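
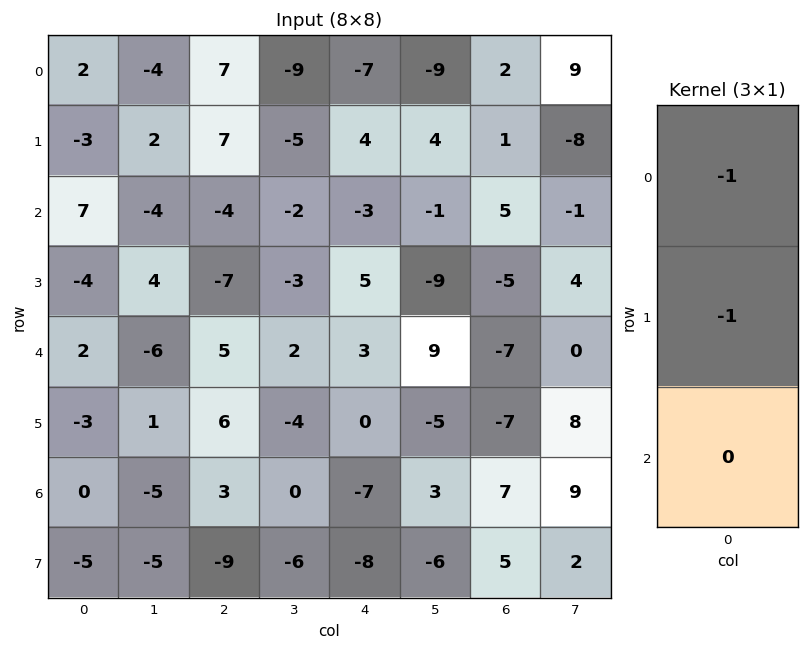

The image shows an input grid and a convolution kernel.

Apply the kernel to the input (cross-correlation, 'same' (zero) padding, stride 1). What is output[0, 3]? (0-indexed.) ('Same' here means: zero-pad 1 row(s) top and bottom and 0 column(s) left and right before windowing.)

The receptive field on the zero-padded input at this output position is [0 / -9 / -5]. Elementwise product with the kernel and sum: 0·-1 + -9·-1.

9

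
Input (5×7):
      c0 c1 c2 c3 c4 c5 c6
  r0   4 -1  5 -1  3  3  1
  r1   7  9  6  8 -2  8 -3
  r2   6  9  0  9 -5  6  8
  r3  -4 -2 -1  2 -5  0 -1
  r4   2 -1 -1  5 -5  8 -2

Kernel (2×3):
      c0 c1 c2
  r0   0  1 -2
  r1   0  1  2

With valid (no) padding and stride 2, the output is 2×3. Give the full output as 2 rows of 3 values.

Output[0,0]: The receptive field on the input at this output position is [4 -1 5 / 7 9 6]. Elementwise product with the kernel and sum: -1·1 + 5·-2 + 9·1 + 6·2.
Output[0,1]: The receptive field on the input at this output position is [5 -1 3 / 6 8 -2]. Elementwise product with the kernel and sum: -1·1 + 3·-2 + 8·1 + -2·2.

10 -3 3
5 11 -12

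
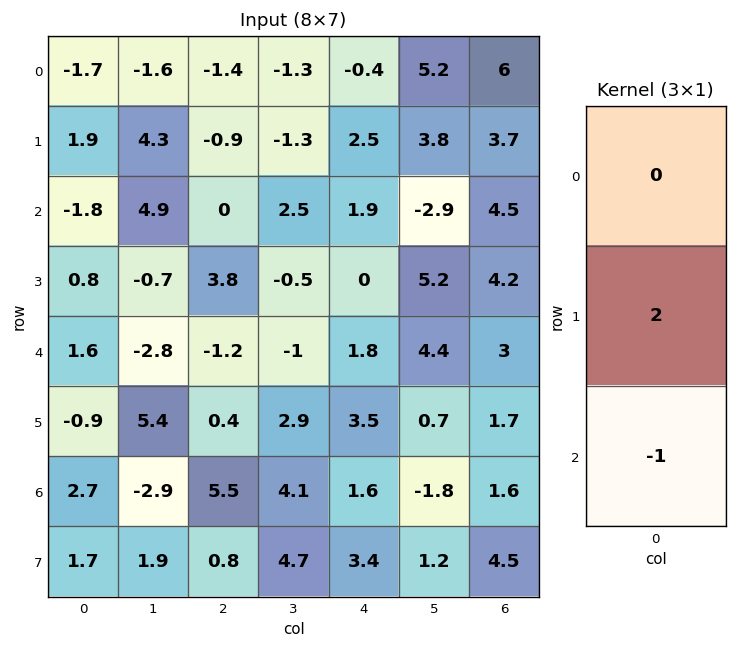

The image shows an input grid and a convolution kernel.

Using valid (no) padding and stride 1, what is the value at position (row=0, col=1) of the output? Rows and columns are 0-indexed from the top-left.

The receptive field on the input at this output position is [-1.6 / 4.3 / 4.9]. Elementwise product with the kernel and sum: 4.3·2 + 4.9·-1.

3.7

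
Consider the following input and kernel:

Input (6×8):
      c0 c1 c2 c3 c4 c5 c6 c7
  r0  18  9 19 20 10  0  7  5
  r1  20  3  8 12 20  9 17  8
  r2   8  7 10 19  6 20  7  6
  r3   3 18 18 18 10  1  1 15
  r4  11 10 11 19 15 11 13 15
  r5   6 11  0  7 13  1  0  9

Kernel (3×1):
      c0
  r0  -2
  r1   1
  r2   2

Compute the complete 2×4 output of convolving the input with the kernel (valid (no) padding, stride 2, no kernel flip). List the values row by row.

0 -10 12 17
9 20 28 13

Output[0,0]: The receptive field on the input at this output position is [18 / 20 / 8]. Elementwise product with the kernel and sum: 18·-2 + 20·1 + 8·2.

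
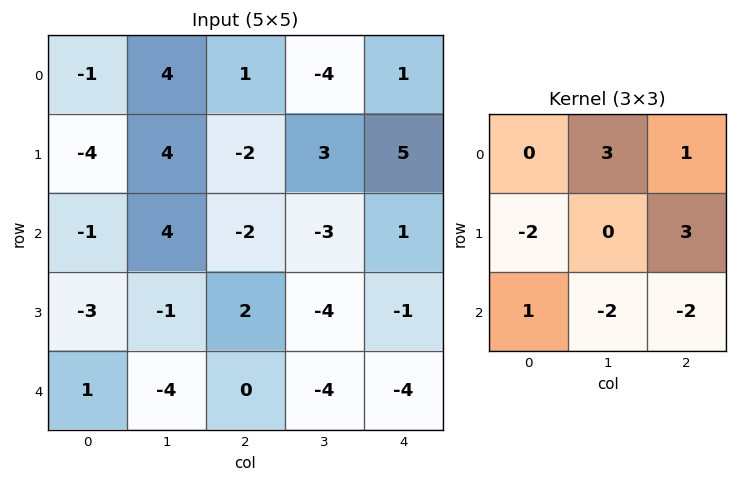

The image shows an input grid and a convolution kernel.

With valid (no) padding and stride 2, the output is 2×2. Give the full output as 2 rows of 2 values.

10 10
31 1

Output[0,0]: The receptive field on the input at this output position is [-1 4 1 / -4 4 -2 / -1 4 -2]. Elementwise product with the kernel and sum: 4·3 + 1·1 + -4·-2 + -2·3 + -1·1 + 4·-2 + -2·-2.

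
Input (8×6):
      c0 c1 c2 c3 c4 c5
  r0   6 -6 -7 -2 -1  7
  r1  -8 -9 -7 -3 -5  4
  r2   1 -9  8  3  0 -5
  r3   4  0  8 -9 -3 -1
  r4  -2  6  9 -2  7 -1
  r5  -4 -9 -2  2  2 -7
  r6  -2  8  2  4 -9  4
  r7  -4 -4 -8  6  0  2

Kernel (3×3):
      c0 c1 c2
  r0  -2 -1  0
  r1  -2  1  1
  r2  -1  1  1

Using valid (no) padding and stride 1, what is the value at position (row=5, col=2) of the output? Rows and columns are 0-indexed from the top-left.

The receptive field on the input at this output position is [-2 2 2 / 2 4 -9 / -8 6 0]. Elementwise product with the kernel and sum: -2·-2 + 2·-1 + 2·-2 + 4·1 + -9·1 + -8·-1 + 6·1 + 0·1.

7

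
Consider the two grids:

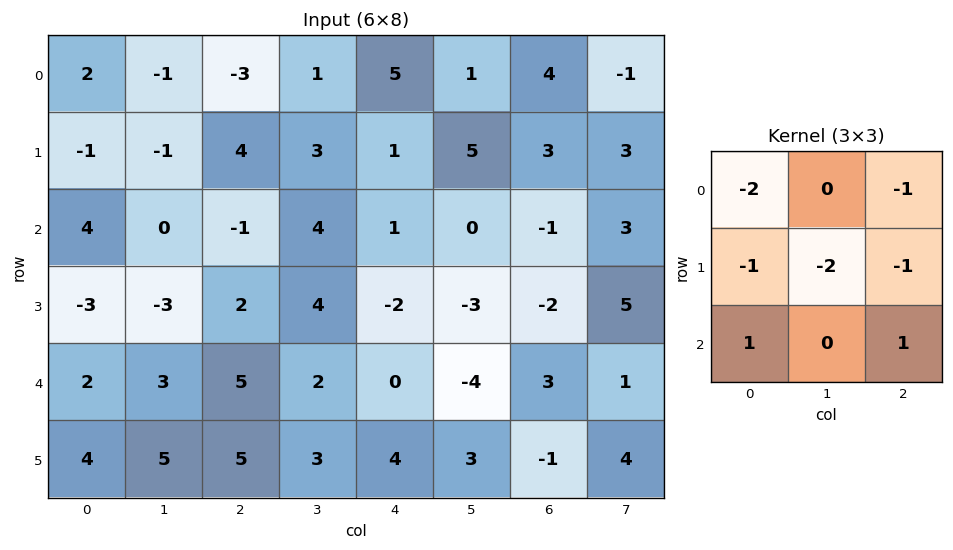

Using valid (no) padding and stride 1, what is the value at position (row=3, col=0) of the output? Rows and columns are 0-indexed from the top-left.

The receptive field on the input at this output position is [-3 -3 2 / 2 3 5 / 4 5 5]. Elementwise product with the kernel and sum: -3·-2 + 2·-1 + 2·-1 + 3·-2 + 5·-1 + 4·1 + 5·1.

0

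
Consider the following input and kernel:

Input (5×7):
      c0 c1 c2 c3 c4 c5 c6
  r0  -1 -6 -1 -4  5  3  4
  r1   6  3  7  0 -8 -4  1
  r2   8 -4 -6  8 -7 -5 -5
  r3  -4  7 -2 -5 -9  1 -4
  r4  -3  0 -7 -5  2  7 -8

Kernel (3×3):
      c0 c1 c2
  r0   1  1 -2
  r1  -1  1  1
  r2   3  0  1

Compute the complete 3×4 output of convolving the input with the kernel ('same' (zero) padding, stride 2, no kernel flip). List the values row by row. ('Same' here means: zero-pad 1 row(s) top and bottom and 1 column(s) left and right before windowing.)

Output[0,0]: The receptive field on the zero-padded input at this output position is [0 0 0 / 0 -1 -6 / 0 6 3]. Elementwise product with the kernel and sum: 0·1 + 0·1 + 0·-2 + 0·-1 + -1·1 + -6·1 + 0·3 + 3·1.
Output[0,1]: The receptive field on the zero-padded input at this output position is [0 0 0 / -6 -1 -4 / 3 7 0]. Elementwise product with the kernel and sum: 0·1 + 0·1 + 0·-2 + -6·-1 + -1·1 + -4·1 + 3·3 + 0·1.

-4 10 8 -11
11 32 -34 0
-21 3 -2 -18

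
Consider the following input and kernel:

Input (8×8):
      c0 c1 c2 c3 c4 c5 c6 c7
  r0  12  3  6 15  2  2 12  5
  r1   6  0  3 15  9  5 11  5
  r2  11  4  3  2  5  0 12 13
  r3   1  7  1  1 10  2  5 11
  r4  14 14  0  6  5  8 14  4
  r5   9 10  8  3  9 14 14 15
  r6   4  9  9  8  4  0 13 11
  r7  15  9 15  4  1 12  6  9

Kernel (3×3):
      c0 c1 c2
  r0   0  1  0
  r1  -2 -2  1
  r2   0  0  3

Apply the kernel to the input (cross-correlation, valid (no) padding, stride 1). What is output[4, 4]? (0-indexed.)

15

The receptive field on the input at this output position is [5 8 14 / 9 14 14 / 4 0 13]. Elementwise product with the kernel and sum: 8·1 + 9·-2 + 14·-2 + 14·1 + 13·3.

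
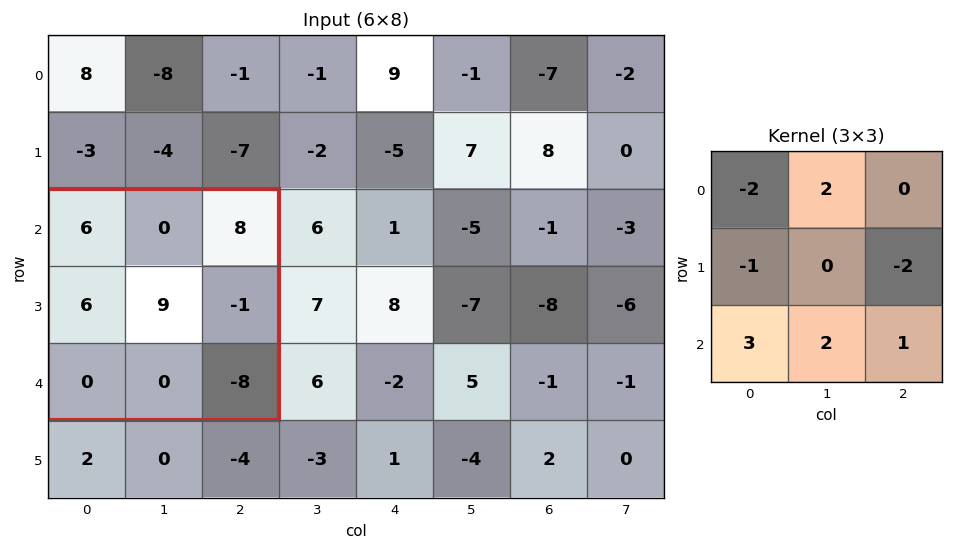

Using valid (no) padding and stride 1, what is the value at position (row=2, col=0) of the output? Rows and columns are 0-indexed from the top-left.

-24

The receptive field on the input at this output position is [6 0 8 / 6 9 -1 / 0 0 -8]. Elementwise product with the kernel and sum: 6·-2 + 0·2 + 6·-1 + -1·-2 + 0·3 + 0·2 + -8·1.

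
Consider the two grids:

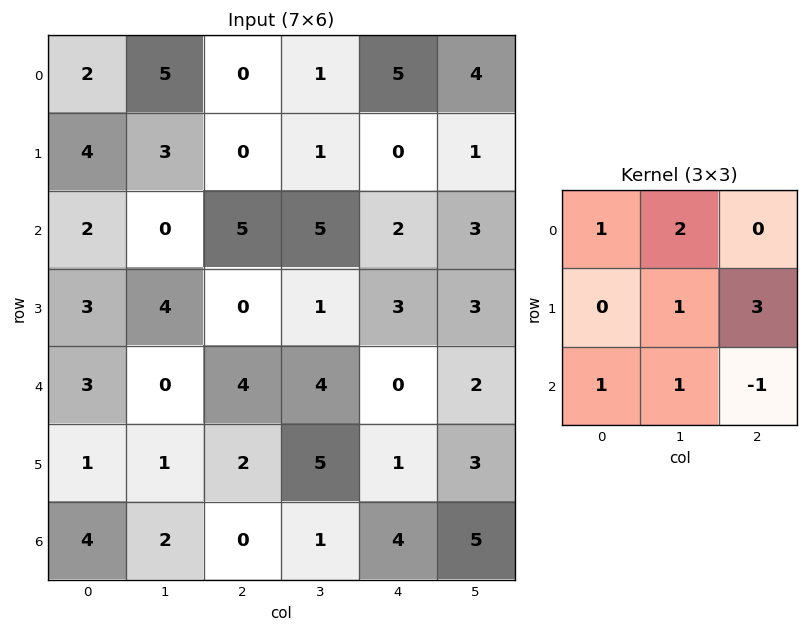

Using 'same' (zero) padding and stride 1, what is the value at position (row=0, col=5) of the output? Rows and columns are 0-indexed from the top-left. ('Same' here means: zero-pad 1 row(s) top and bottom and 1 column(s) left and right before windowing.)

The receptive field on the zero-padded input at this output position is [0 0 0 / 5 4 0 / 0 1 0]. Elementwise product with the kernel and sum: 0·1 + 0·2 + 4·1 + 0·3 + 0·1 + 1·1 + 0·-1.

5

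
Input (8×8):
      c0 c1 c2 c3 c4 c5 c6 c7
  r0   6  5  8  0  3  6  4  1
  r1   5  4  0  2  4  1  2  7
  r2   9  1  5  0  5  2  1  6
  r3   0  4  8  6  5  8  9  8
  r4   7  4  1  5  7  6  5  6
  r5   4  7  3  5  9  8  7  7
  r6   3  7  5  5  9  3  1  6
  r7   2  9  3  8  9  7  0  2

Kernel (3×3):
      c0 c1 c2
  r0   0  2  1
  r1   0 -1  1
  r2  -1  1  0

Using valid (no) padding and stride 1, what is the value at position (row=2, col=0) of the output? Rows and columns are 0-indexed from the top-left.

8

The receptive field on the input at this output position is [9 1 5 / 0 4 8 / 7 4 1]. Elementwise product with the kernel and sum: 1·2 + 5·1 + 4·-1 + 8·1 + 7·-1 + 4·1.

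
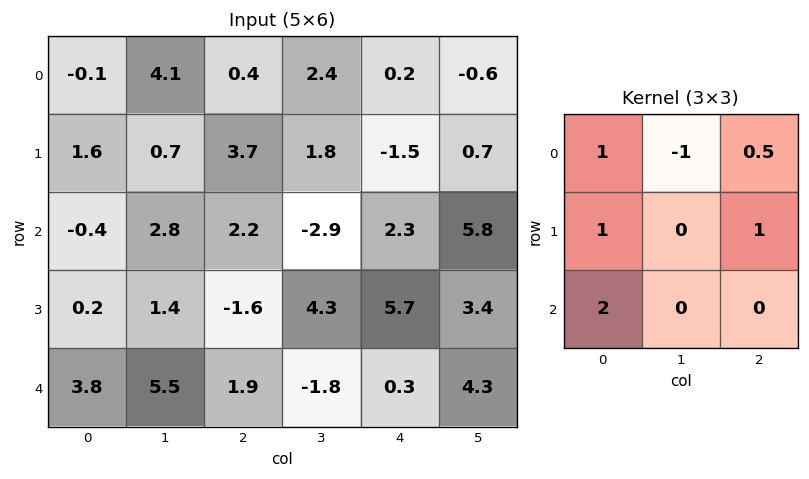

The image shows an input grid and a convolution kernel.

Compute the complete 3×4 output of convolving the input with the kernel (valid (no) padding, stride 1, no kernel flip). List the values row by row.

Output[0,0]: The receptive field on the input at this output position is [-0.1 4.1 0.4 / 1.6 0.7 3.7 / -0.4 2.8 2.2]. Elementwise product with the kernel and sum: -0.1·1 + 4.1·-1 + 0.4·0.5 + 1.6·1 + 3.7·1 + -0.4·2.
Output[0,1]: The receptive field on the input at this output position is [4.1 0.4 2.4 / 0.7 3.7 1.8 / 2.8 2.2 -2.9]. Elementwise product with the kernel and sum: 4.1·1 + 0.4·-1 + 2.4·0.5 + 0.7·1 + 1.8·1 + 2.8·2.

0.5 13 4.7 -1.4
4.95 0.6 2.45 15.15
4.1 15.85 14.15 1.8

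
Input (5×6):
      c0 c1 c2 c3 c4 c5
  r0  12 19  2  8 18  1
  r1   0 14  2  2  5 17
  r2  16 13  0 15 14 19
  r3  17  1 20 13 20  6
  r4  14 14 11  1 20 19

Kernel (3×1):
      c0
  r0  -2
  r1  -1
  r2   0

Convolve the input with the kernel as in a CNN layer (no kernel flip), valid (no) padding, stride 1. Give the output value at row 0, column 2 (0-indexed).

-6

The receptive field on the input at this output position is [2 / 2 / 0]. Elementwise product with the kernel and sum: 2·-2 + 2·-1.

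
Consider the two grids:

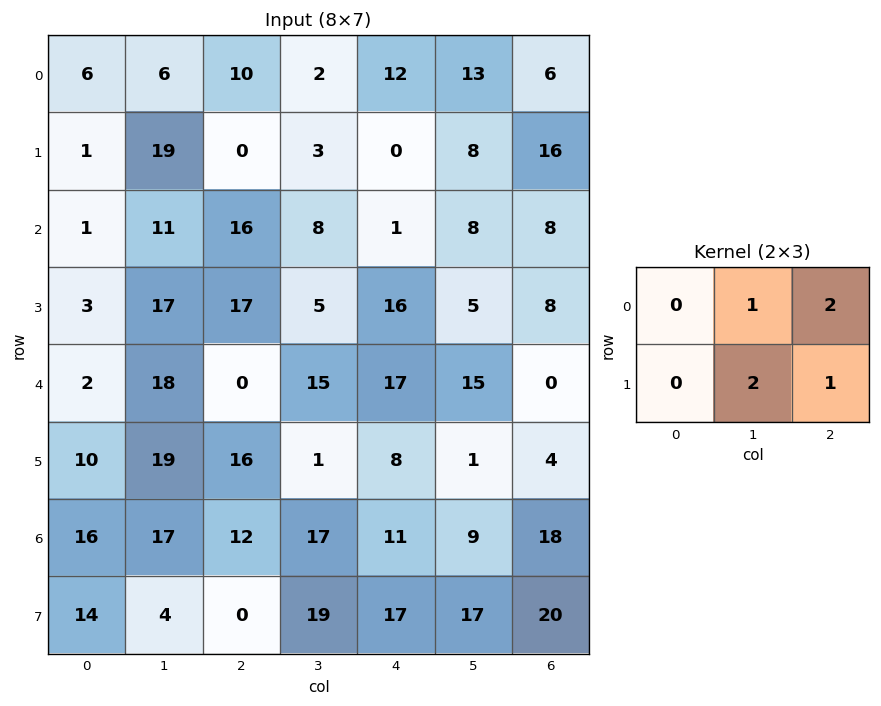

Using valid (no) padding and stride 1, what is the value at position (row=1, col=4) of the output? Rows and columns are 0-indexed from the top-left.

The receptive field on the input at this output position is [0 8 16 / 1 8 8]. Elementwise product with the kernel and sum: 8·1 + 16·2 + 8·2 + 8·1.

64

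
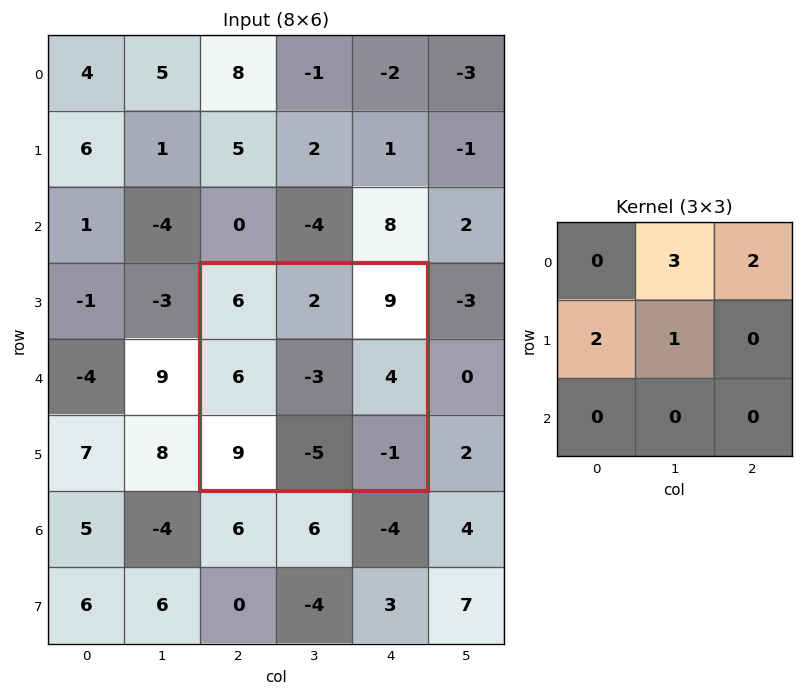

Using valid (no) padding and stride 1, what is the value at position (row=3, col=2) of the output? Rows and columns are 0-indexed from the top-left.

33

The receptive field on the input at this output position is [6 2 9 / 6 -3 4 / 9 -5 -1]. Elementwise product with the kernel and sum: 2·3 + 9·2 + 6·2 + -3·1.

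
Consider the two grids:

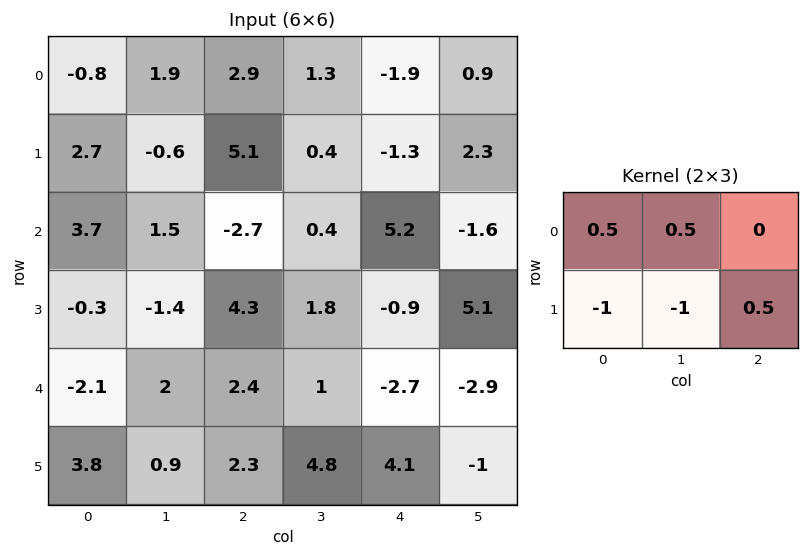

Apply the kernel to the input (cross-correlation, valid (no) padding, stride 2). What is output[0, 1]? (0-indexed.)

The receptive field on the input at this output position is [2.9 1.3 -1.9 / 5.1 0.4 -1.3]. Elementwise product with the kernel and sum: 2.9·0.5 + 1.3·0.5 + 5.1·-1 + 0.4·-1 + -1.3·0.5.

-4.05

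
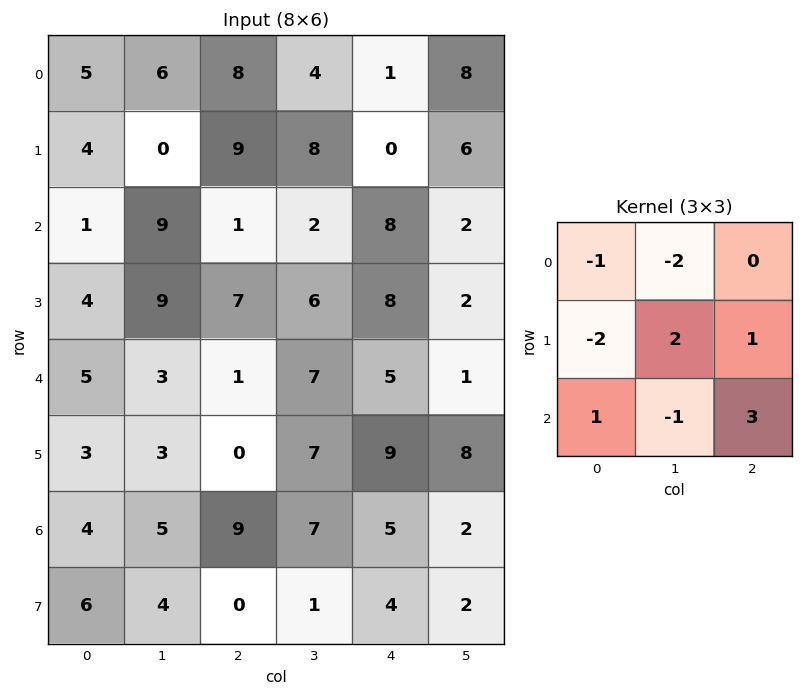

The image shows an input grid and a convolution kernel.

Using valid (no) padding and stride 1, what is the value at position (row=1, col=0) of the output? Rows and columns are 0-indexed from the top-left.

The receptive field on the input at this output position is [4 0 9 / 1 9 1 / 4 9 7]. Elementwise product with the kernel and sum: 4·-1 + 0·-2 + 1·-2 + 9·2 + 1·1 + 4·1 + 9·-1 + 7·3.

29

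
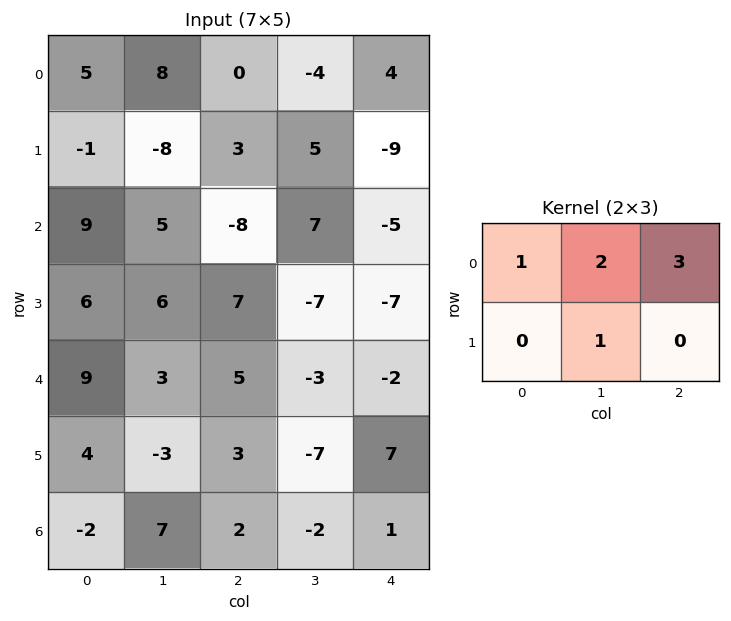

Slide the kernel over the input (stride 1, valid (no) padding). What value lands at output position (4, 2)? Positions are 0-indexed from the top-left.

-14

The receptive field on the input at this output position is [5 -3 -2 / 3 -7 7]. Elementwise product with the kernel and sum: 5·1 + -3·2 + -2·3 + -7·1.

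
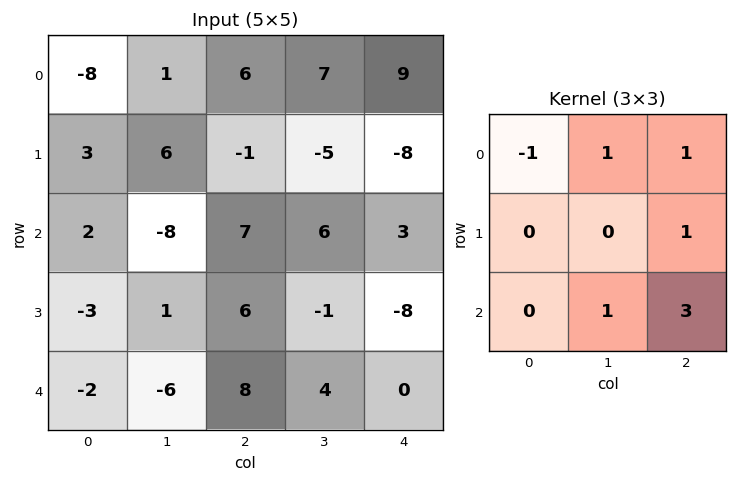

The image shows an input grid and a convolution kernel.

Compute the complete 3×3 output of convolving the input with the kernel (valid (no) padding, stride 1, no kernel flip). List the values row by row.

27 32 17
28 -3 -34
21 40 -2

Output[0,0]: The receptive field on the input at this output position is [-8 1 6 / 3 6 -1 / 2 -8 7]. Elementwise product with the kernel and sum: -8·-1 + 1·1 + 6·1 + -1·1 + -8·1 + 7·3.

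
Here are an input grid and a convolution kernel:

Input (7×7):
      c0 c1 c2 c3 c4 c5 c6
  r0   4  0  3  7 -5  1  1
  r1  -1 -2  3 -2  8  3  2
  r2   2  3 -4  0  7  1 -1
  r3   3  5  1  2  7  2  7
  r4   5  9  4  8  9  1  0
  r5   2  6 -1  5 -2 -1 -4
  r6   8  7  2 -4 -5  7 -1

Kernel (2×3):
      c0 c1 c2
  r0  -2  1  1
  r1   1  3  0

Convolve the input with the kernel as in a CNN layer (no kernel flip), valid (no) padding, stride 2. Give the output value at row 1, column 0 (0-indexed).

13

The receptive field on the input at this output position is [2 3 -4 / 3 5 1]. Elementwise product with the kernel and sum: 2·-2 + 3·1 + -4·1 + 3·1 + 5·3.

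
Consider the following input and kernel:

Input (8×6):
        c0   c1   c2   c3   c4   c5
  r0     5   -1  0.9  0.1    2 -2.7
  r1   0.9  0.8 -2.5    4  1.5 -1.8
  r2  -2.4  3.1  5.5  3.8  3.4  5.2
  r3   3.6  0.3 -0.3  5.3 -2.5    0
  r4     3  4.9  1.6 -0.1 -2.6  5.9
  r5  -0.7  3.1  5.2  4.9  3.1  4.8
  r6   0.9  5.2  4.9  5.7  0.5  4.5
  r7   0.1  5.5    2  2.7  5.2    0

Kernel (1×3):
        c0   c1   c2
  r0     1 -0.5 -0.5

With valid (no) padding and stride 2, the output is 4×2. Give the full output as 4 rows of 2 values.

5.05 -0.15
-6.7 1.9
-0.25 2.95
-4.15 1.8

Output[0,0]: The receptive field on the input at this output position is [5 -1 0.9]. Elementwise product with the kernel and sum: 5·1 + -1·-0.5 + 0.9·-0.5.
Output[0,1]: The receptive field on the input at this output position is [0.9 0.1 2]. Elementwise product with the kernel and sum: 0.9·1 + 0.1·-0.5 + 2·-0.5.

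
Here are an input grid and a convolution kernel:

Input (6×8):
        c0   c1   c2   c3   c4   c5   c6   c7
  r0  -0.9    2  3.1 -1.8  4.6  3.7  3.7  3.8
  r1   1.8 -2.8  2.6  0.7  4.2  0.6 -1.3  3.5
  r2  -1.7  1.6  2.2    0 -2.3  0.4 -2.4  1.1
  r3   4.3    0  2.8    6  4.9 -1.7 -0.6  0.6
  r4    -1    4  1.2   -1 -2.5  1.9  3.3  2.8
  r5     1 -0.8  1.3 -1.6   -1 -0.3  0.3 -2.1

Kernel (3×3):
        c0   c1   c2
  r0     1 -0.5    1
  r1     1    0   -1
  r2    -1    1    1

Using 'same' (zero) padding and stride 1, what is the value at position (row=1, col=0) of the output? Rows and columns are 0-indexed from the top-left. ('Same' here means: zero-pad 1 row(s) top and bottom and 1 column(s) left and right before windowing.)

5.15

The receptive field on the zero-padded input at this output position is [0 -0.9 2 / 0 1.8 -2.8 / 0 -1.7 1.6]. Elementwise product with the kernel and sum: 0·1 + -0.9·-0.5 + 2·1 + 0·1 + -2.8·-1 + 0·-1 + -1.7·1 + 1.6·1.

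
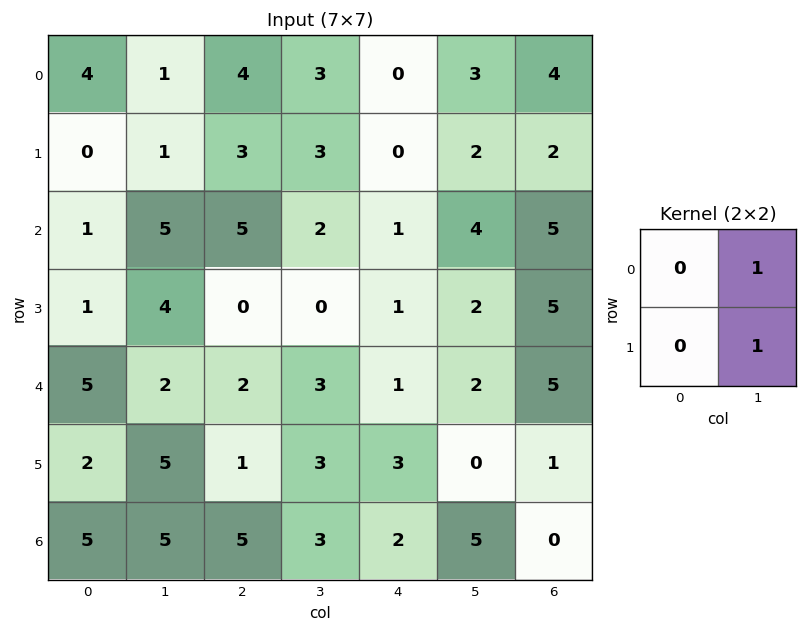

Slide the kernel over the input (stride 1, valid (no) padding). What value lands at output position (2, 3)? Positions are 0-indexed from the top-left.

2

The receptive field on the input at this output position is [2 1 / 0 1]. Elementwise product with the kernel and sum: 1·1 + 1·1.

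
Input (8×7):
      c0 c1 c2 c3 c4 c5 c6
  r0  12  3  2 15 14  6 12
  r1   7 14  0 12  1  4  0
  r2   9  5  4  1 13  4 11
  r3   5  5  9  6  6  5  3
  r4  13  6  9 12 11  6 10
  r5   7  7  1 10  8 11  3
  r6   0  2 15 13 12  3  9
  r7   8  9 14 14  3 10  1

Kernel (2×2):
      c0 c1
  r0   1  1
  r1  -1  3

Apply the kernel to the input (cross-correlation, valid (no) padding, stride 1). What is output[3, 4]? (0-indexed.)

The receptive field on the input at this output position is [6 5 / 11 6]. Elementwise product with the kernel and sum: 6·1 + 5·1 + 11·-1 + 6·3.

18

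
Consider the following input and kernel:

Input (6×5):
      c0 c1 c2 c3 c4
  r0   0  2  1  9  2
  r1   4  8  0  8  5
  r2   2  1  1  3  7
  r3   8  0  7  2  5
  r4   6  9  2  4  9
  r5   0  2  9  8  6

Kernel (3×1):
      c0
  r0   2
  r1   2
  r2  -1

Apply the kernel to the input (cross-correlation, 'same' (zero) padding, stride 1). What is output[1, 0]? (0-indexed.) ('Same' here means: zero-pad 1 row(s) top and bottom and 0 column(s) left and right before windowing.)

6

The receptive field on the zero-padded input at this output position is [0 / 4 / 2]. Elementwise product with the kernel and sum: 0·2 + 4·2 + 2·-1.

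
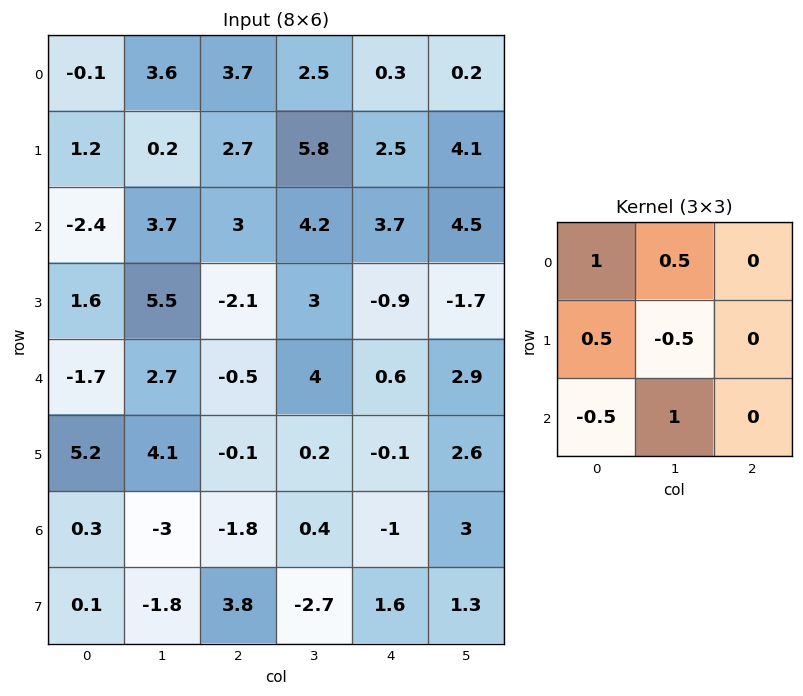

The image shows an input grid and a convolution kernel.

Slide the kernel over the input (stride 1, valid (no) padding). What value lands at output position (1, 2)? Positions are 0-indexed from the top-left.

9.05

The receptive field on the input at this output position is [2.7 5.8 2.5 / 3 4.2 3.7 / -2.1 3 -0.9]. Elementwise product with the kernel and sum: 2.7·1 + 5.8·0.5 + 3·0.5 + 4.2·-0.5 + -2.1·-0.5 + 3·1.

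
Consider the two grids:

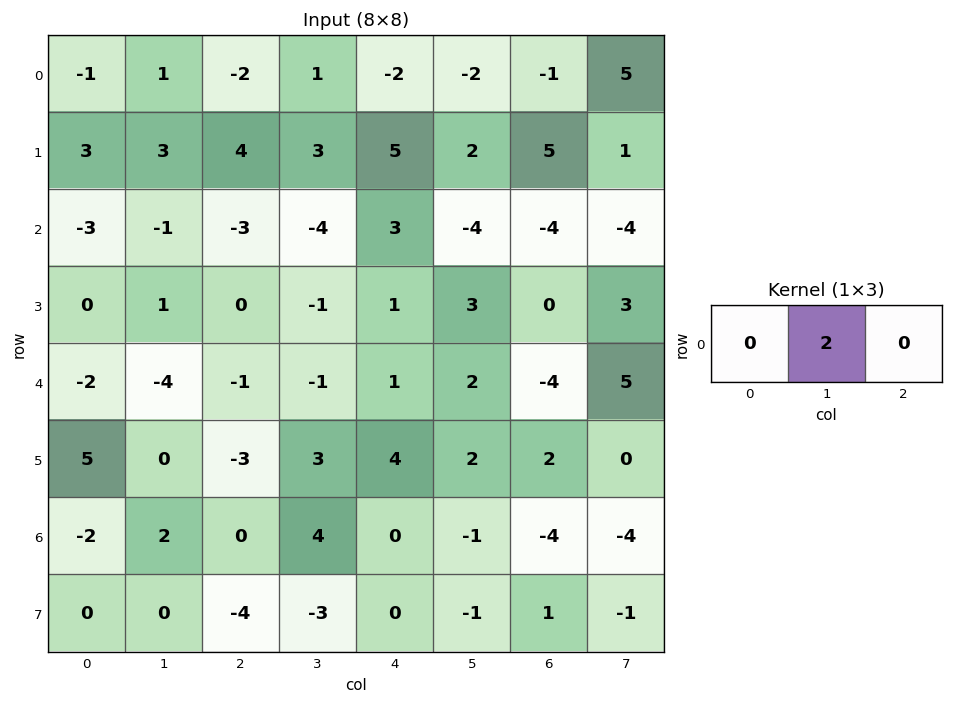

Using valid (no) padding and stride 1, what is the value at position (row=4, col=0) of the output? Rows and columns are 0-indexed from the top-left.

The receptive field on the input at this output position is [-2 -4 -1]. Elementwise product with the kernel and sum: -4·2.

-8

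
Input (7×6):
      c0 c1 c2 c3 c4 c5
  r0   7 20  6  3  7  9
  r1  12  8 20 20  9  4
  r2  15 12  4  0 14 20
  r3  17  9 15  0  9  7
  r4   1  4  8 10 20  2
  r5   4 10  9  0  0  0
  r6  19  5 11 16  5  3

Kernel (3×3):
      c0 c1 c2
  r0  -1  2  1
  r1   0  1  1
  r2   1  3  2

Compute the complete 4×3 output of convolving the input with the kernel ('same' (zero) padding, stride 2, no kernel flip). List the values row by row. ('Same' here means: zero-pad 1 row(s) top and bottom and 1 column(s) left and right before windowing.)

79 117 71
128 110 77
80 76 47
42 35 8

Output[0,0]: The receptive field on the zero-padded input at this output position is [0 0 0 / 0 7 20 / 0 12 8]. Elementwise product with the kernel and sum: 0·-1 + 0·2 + 0·1 + 7·1 + 20·1 + 0·1 + 12·3 + 8·2.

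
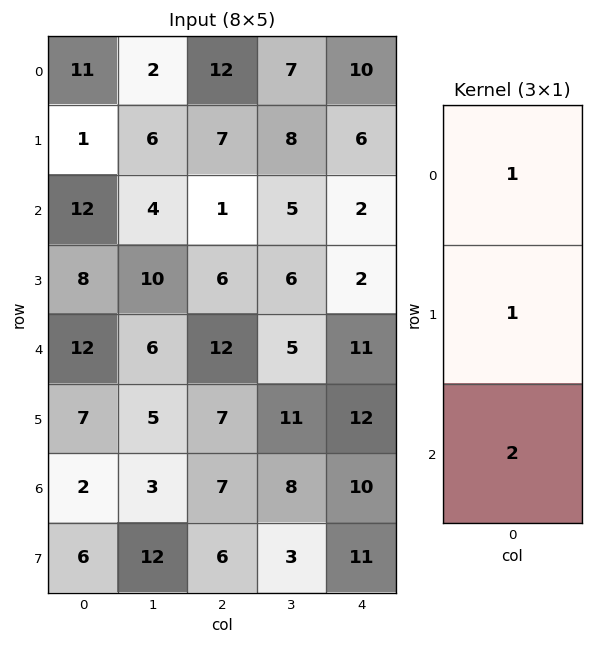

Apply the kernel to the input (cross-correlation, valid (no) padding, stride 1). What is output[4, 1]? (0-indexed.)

17

The receptive field on the input at this output position is [6 / 5 / 3]. Elementwise product with the kernel and sum: 6·1 + 5·1 + 3·2.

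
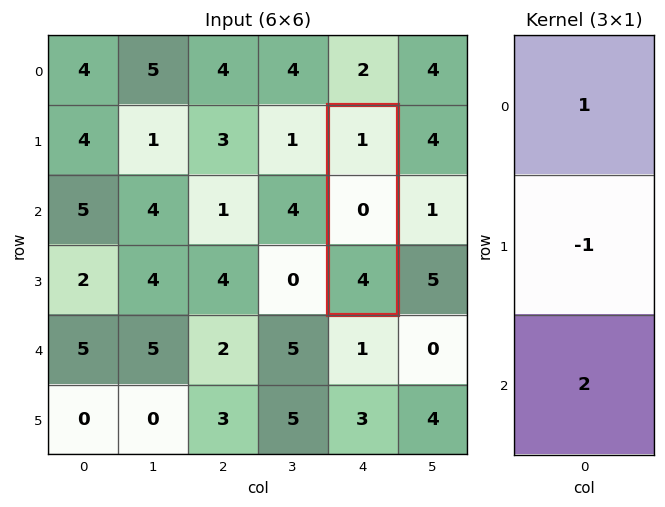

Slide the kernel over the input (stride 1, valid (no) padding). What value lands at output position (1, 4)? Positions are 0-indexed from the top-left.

The receptive field on the input at this output position is [1 / 0 / 4]. Elementwise product with the kernel and sum: 1·1 + 0·-1 + 4·2.

9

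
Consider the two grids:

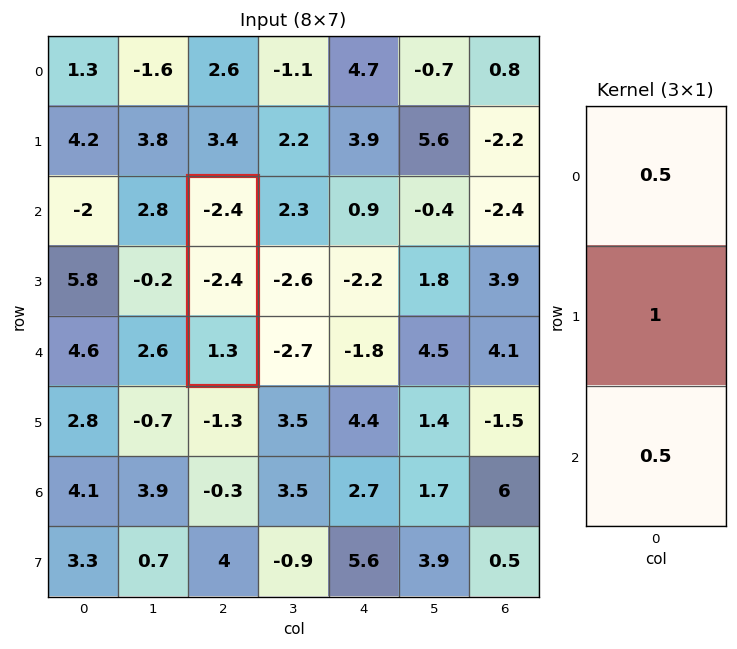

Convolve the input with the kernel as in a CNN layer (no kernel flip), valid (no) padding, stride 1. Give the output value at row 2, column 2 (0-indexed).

The receptive field on the input at this output position is [-2.4 / -2.4 / 1.3]. Elementwise product with the kernel and sum: -2.4·0.5 + -2.4·1 + 1.3·0.5.

-2.95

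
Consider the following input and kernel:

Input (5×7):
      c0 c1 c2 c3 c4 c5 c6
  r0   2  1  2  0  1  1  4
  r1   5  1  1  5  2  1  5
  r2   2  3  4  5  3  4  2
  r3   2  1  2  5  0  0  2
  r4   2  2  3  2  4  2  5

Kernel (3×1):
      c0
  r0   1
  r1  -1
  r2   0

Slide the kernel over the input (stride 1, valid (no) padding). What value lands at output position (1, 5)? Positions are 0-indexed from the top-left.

-3

The receptive field on the input at this output position is [1 / 4 / 0]. Elementwise product with the kernel and sum: 1·1 + 4·-1.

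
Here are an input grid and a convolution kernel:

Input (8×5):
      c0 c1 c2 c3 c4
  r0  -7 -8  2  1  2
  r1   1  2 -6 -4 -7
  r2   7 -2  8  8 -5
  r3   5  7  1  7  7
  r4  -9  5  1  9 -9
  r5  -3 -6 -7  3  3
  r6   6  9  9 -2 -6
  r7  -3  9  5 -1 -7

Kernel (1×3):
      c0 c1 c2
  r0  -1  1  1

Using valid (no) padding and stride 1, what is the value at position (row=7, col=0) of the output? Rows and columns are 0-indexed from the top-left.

The receptive field on the input at this output position is [-3 9 5]. Elementwise product with the kernel and sum: -3·-1 + 9·1 + 5·1.

17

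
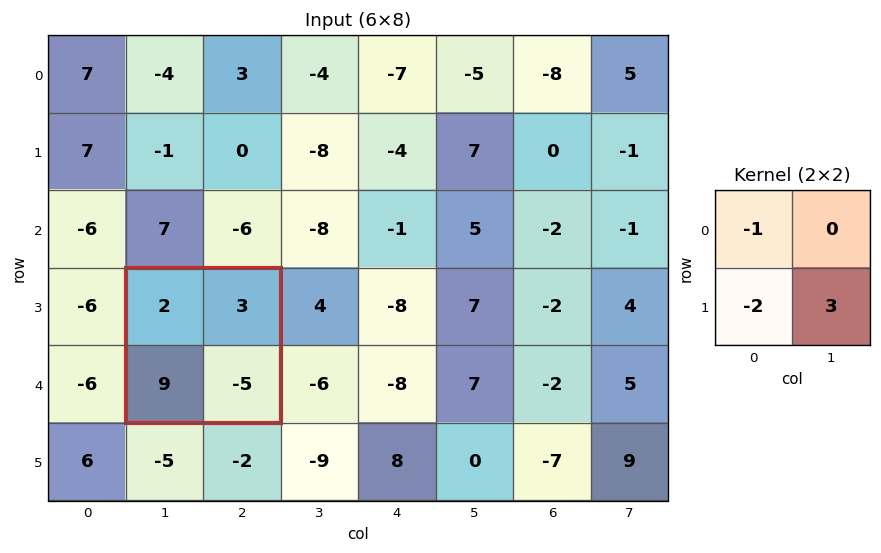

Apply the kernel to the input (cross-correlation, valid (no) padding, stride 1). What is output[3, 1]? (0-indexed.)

The receptive field on the input at this output position is [2 3 / 9 -5]. Elementwise product with the kernel and sum: 2·-1 + 9·-2 + -5·3.

-35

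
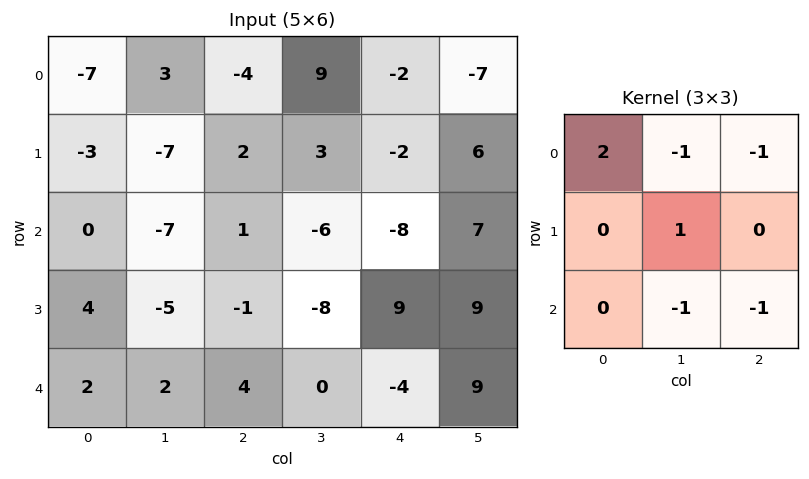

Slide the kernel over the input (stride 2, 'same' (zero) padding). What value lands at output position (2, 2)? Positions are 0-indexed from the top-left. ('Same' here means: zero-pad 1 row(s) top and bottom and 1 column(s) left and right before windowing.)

The receptive field on the zero-padded input at this output position is [-8 9 9 / 0 -4 9 / 0 0 0]. Elementwise product with the kernel and sum: -8·2 + 9·-1 + 9·-1 + -4·1 + 0·-1 + 0·-1.

-38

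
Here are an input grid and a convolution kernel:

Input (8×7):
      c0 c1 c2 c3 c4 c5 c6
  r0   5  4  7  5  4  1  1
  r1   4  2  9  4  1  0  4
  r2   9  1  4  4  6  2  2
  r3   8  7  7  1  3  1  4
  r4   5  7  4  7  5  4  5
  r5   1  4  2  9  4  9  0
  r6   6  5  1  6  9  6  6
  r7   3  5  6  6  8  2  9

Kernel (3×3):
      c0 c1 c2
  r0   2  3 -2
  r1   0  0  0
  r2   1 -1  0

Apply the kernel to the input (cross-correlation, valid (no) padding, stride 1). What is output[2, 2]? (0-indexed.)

5

The receptive field on the input at this output position is [4 4 6 / 7 1 3 / 4 7 5]. Elementwise product with the kernel and sum: 4·2 + 4·3 + 6·-2 + 4·1 + 7·-1.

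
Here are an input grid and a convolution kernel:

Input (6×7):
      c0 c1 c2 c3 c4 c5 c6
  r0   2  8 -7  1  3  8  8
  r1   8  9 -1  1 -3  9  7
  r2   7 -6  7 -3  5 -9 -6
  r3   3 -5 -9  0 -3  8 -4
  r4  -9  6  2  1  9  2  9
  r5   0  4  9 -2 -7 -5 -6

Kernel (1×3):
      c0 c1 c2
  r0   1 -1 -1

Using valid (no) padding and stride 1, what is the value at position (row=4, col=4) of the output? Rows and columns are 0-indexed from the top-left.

The receptive field on the input at this output position is [9 2 9]. Elementwise product with the kernel and sum: 9·1 + 2·-1 + 9·-1.

-2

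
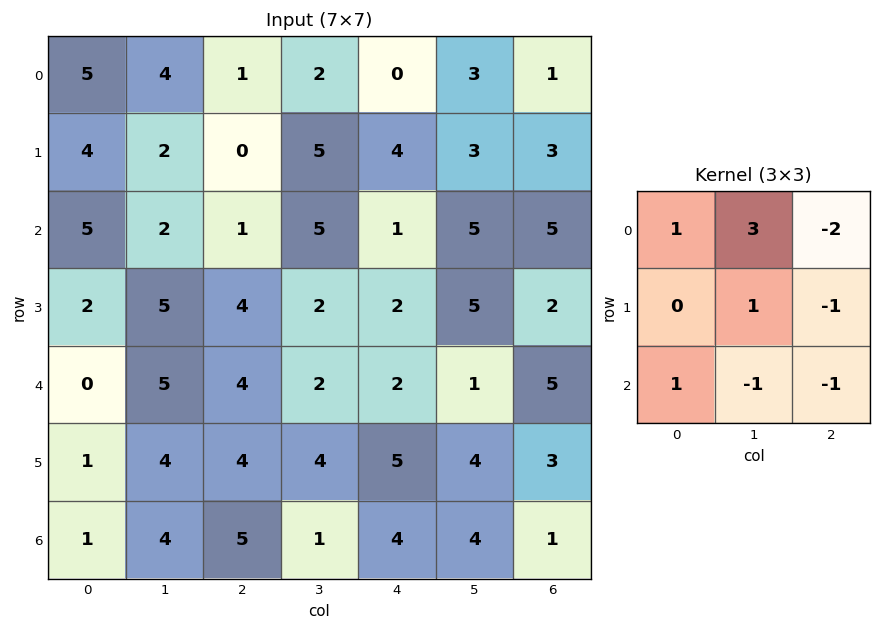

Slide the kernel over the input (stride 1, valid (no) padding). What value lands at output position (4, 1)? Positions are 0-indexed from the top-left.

11

The receptive field on the input at this output position is [5 4 2 / 4 4 4 / 4 5 1]. Elementwise product with the kernel and sum: 5·1 + 4·3 + 2·-2 + 4·1 + 4·-1 + 4·1 + 5·-1 + 1·-1.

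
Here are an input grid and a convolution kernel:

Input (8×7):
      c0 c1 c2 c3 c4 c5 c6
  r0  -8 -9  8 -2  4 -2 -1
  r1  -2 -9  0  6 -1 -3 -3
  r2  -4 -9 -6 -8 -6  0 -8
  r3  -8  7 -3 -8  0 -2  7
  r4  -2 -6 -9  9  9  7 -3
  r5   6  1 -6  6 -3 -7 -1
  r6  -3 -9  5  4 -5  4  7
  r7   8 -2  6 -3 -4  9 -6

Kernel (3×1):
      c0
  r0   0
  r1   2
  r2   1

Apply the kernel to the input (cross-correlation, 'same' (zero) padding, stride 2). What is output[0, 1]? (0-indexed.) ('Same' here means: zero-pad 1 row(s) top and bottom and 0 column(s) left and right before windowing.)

16

The receptive field on the zero-padded input at this output position is [0 / 8 / 0]. Elementwise product with the kernel and sum: 8·2 + 0·1.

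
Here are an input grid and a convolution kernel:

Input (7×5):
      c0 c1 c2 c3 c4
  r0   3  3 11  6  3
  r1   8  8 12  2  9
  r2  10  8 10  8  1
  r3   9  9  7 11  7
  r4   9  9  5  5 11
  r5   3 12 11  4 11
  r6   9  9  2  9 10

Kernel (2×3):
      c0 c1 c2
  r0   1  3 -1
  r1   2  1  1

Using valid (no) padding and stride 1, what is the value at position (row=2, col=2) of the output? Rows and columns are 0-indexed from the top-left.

65

The receptive field on the input at this output position is [10 8 1 / 7 11 7]. Elementwise product with the kernel and sum: 10·1 + 8·3 + 1·-1 + 7·2 + 11·1 + 7·1.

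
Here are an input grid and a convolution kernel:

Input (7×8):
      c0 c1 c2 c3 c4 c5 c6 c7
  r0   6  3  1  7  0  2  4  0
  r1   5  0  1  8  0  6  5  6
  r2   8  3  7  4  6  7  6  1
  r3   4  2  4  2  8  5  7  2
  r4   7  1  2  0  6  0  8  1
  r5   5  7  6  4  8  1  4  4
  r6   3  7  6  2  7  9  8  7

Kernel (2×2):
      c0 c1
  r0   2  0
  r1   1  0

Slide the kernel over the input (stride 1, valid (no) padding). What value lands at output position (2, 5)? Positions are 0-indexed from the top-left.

The receptive field on the input at this output position is [7 6 / 5 7]. Elementwise product with the kernel and sum: 7·2 + 5·1.

19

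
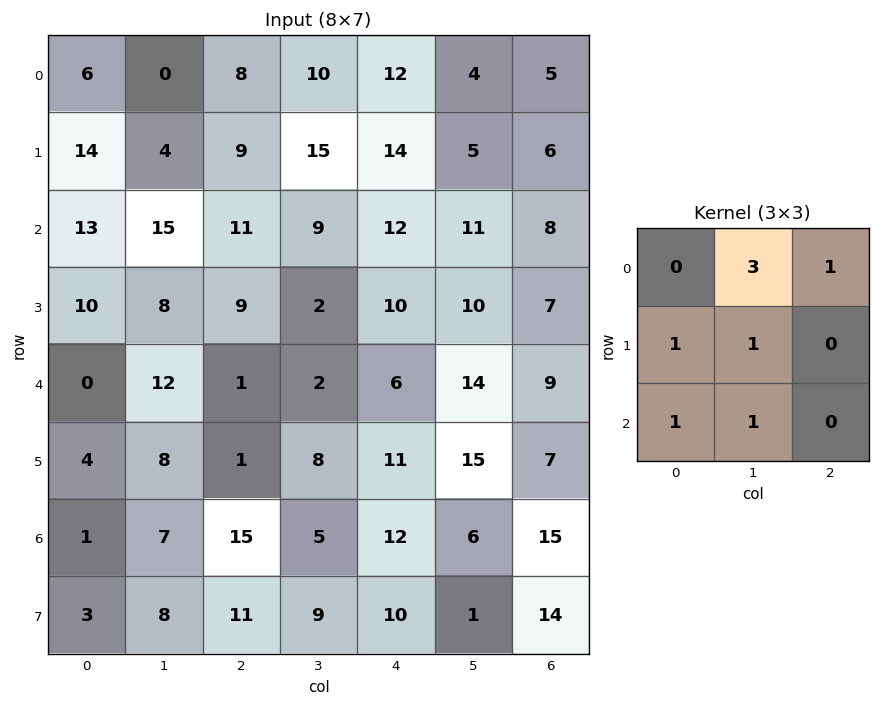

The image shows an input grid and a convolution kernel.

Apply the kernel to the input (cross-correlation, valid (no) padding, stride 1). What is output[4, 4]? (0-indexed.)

The receptive field on the input at this output position is [6 14 9 / 11 15 7 / 12 6 15]. Elementwise product with the kernel and sum: 14·3 + 9·1 + 11·1 + 15·1 + 12·1 + 6·1.

95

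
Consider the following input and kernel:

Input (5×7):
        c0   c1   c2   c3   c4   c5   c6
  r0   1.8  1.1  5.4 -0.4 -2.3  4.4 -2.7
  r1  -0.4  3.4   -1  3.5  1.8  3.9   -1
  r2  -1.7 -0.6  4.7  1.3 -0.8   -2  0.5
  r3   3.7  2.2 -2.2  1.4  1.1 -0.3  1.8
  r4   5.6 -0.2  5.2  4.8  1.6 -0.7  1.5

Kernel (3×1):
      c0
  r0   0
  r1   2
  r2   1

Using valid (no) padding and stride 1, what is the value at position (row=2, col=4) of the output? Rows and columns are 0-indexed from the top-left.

3.8

The receptive field on the input at this output position is [-0.8 / 1.1 / 1.6]. Elementwise product with the kernel and sum: 1.1·2 + 1.6·1.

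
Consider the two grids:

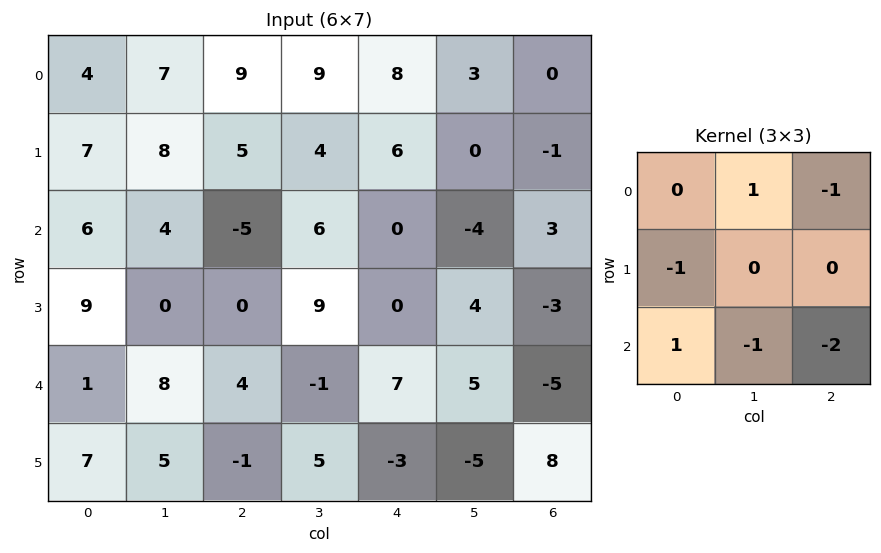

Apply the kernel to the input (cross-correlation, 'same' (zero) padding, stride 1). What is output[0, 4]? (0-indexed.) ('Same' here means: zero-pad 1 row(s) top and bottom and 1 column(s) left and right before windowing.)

The receptive field on the zero-padded input at this output position is [0 0 0 / 9 8 3 / 4 6 0]. Elementwise product with the kernel and sum: 0·1 + 0·-1 + 9·-1 + 4·1 + 6·-1 + 0·-2.

-11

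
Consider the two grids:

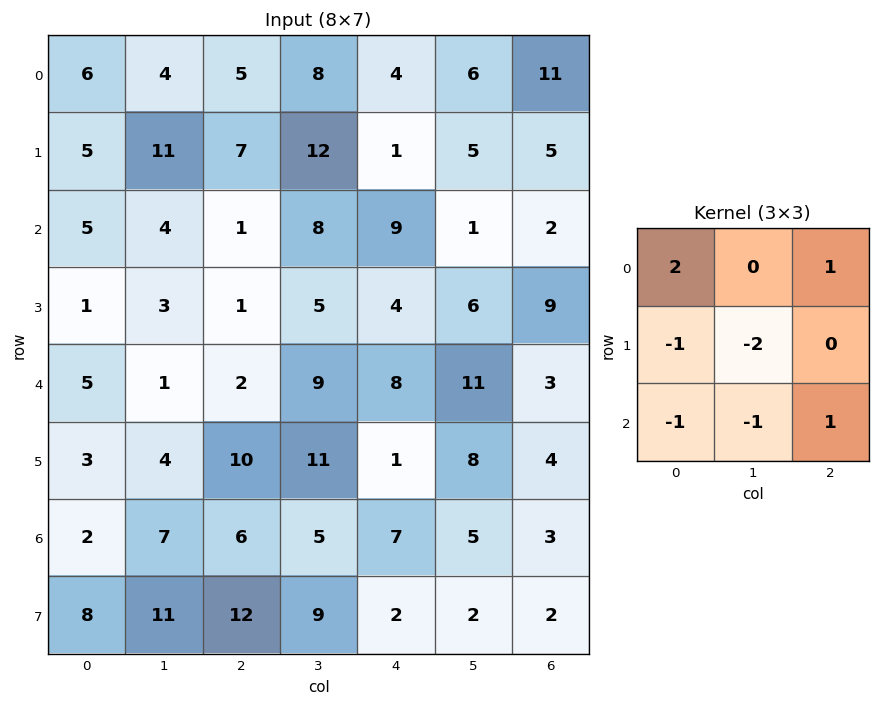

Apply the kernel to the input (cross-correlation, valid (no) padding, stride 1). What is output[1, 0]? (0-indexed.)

1

The receptive field on the input at this output position is [5 11 7 / 5 4 1 / 1 3 1]. Elementwise product with the kernel and sum: 5·2 + 7·1 + 5·-1 + 4·-2 + 1·-1 + 3·-1 + 1·1.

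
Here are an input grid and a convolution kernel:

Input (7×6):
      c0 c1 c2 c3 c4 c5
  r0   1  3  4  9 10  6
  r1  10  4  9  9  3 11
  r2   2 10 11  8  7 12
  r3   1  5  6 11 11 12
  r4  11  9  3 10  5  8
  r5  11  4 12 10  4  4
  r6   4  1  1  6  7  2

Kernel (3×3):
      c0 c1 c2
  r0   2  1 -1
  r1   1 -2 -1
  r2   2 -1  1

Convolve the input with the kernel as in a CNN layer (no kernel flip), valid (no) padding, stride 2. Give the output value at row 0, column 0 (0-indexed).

-1

The receptive field on the input at this output position is [1 3 4 / 10 4 9 / 2 10 11]. Elementwise product with the kernel and sum: 1·2 + 3·1 + 4·-1 + 10·1 + 4·-2 + 9·-1 + 2·2 + 10·-1 + 11·1.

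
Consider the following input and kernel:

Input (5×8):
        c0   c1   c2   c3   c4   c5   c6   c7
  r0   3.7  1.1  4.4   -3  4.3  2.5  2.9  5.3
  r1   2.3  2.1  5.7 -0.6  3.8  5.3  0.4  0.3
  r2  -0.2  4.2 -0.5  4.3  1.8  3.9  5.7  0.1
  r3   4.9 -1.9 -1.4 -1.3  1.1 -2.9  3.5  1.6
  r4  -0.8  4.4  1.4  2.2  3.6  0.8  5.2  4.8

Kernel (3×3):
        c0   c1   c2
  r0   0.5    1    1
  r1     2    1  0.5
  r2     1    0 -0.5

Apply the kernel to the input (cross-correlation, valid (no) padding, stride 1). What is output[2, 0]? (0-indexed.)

The receptive field on the input at this output position is [-0.2 4.2 -0.5 / 4.9 -1.9 -1.4 / -0.8 4.4 1.4]. Elementwise product with the kernel and sum: -0.2·0.5 + 4.2·1 + -0.5·1 + 4.9·2 + -1.9·1 + -1.4·0.5 + -0.8·1 + 1.4·-0.5.

9.3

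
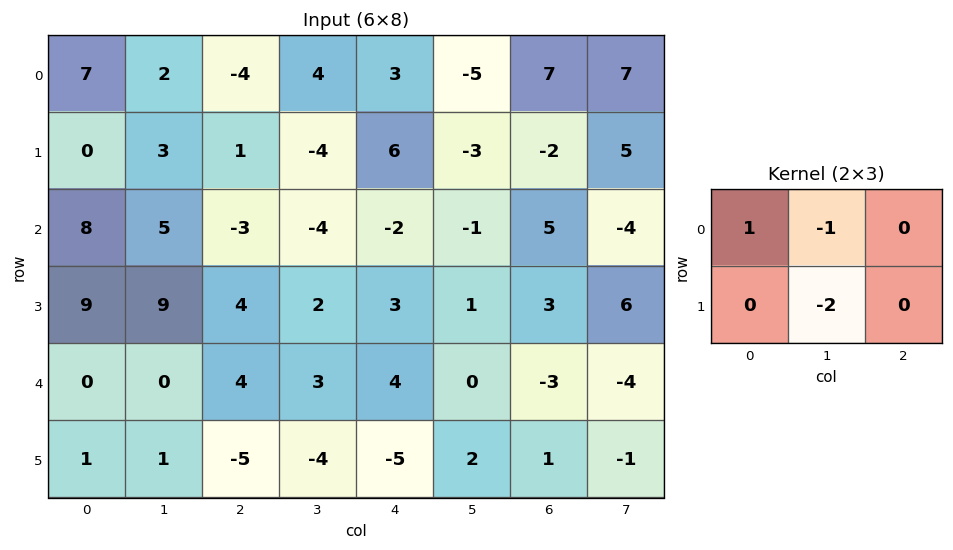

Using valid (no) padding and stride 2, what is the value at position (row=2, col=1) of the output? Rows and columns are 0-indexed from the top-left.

The receptive field on the input at this output position is [4 3 4 / -5 -4 -5]. Elementwise product with the kernel and sum: 4·1 + 3·-1 + -4·-2.

9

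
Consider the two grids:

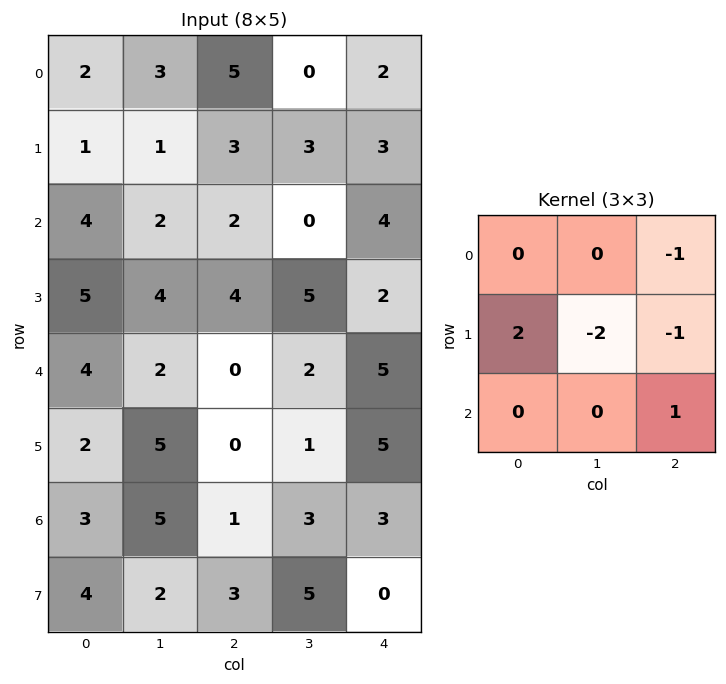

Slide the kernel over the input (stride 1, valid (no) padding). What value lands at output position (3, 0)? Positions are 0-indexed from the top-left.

0

The receptive field on the input at this output position is [5 4 4 / 4 2 0 / 2 5 0]. Elementwise product with the kernel and sum: 4·-1 + 4·2 + 2·-2 + 0·-1 + 0·1.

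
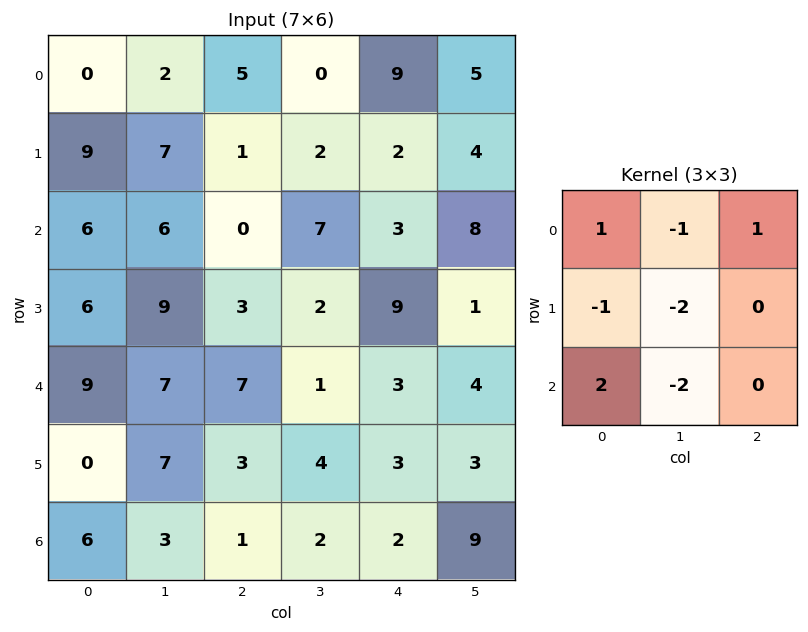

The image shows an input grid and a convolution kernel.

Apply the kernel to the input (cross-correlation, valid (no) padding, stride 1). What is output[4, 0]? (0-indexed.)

The receptive field on the input at this output position is [9 7 7 / 0 7 3 / 6 3 1]. Elementwise product with the kernel and sum: 9·1 + 7·-1 + 7·1 + 0·-1 + 7·-2 + 6·2 + 3·-2.

1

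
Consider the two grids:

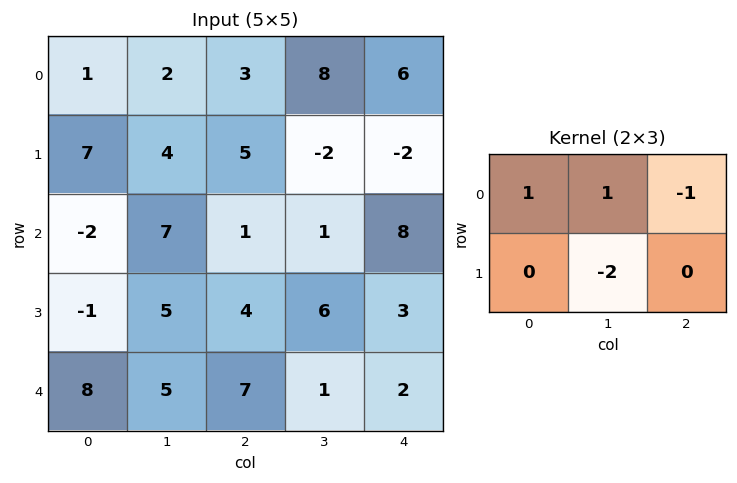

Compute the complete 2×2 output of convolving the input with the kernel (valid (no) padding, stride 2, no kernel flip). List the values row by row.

Output[0,0]: The receptive field on the input at this output position is [1 2 3 / 7 4 5]. Elementwise product with the kernel and sum: 1·1 + 2·1 + 3·-1 + 4·-2.
Output[0,1]: The receptive field on the input at this output position is [3 8 6 / 5 -2 -2]. Elementwise product with the kernel and sum: 3·1 + 8·1 + 6·-1 + -2·-2.

-8 9
-6 -18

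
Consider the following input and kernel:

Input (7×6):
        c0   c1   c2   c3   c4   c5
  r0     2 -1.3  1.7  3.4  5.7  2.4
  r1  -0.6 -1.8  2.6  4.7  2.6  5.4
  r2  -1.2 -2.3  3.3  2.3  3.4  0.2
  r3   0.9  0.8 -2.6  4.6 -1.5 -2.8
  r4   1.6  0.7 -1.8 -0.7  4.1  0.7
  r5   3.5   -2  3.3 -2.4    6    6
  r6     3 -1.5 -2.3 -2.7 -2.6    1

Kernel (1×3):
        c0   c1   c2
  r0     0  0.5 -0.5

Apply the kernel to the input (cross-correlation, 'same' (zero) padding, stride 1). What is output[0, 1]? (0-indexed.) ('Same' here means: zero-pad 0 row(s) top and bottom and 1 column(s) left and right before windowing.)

-1.5

The receptive field on the zero-padded input at this output position is [2 -1.3 1.7]. Elementwise product with the kernel and sum: -1.3·0.5 + 1.7·-0.5.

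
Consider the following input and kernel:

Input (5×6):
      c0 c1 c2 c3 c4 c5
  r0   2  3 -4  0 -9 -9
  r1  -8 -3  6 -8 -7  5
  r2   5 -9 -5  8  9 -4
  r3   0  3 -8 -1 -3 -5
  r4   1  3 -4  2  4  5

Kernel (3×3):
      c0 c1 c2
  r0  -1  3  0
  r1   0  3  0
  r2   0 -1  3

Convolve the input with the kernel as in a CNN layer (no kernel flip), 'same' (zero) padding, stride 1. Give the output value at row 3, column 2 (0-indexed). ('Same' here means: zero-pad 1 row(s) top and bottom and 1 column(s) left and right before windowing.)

-20

The receptive field on the zero-padded input at this output position is [-9 -5 8 / 3 -8 -1 / 3 -4 2]. Elementwise product with the kernel and sum: -9·-1 + -5·3 + -8·3 + -4·-1 + 2·3.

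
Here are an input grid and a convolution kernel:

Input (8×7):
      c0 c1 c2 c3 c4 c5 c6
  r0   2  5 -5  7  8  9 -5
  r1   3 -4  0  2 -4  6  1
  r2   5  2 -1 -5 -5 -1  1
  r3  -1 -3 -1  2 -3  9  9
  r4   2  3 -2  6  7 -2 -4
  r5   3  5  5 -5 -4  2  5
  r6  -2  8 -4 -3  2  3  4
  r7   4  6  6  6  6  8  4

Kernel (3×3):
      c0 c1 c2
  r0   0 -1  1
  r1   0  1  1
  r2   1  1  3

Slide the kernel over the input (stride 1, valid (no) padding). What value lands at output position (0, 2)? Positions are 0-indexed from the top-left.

-22

The receptive field on the input at this output position is [-5 7 8 / 0 2 -4 / -1 -5 -5]. Elementwise product with the kernel and sum: 7·-1 + 8·1 + 2·1 + -4·1 + -1·1 + -5·1 + -5·3.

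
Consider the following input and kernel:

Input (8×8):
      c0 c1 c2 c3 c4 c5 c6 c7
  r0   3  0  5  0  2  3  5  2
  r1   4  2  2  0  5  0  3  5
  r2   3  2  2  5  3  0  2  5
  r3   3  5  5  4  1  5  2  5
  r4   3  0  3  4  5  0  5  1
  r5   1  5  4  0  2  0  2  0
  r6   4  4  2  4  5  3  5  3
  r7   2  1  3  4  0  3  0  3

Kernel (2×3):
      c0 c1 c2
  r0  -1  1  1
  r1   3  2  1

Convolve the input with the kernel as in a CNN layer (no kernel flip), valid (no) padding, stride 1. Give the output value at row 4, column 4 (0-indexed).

The receptive field on the input at this output position is [5 0 5 / 2 0 2]. Elementwise product with the kernel and sum: 5·-1 + 0·1 + 5·1 + 2·3 + 0·2 + 2·1.

8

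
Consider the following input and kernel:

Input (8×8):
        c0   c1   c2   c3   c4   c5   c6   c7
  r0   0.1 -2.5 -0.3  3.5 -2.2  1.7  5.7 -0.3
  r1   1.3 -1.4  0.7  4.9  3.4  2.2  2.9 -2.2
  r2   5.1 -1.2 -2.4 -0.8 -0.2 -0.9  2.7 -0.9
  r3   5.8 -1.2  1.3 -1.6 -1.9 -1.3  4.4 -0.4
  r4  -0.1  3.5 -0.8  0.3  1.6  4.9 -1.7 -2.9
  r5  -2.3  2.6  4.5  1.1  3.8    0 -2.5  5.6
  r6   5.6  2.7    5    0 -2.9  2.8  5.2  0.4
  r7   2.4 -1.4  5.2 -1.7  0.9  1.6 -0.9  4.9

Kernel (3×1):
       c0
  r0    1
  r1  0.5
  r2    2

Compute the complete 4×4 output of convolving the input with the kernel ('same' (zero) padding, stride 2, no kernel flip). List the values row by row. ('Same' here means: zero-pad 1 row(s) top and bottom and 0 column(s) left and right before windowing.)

Output[0,0]: The receptive field on the zero-padded input at this output position is [0 / 0.1 / 1.3]. Elementwise product with the kernel and sum: 0·1 + 0.1·0.5 + 1.3·2.
Output[0,1]: The receptive field on the zero-padded input at this output position is [0 / -0.3 / 0.7]. Elementwise product with the kernel and sum: 0·1 + -0.3·0.5 + 0.7·2.

2.65 1.25 5.7 8.65
15.45 2.1 -0.5 13.05
1.15 9.9 6.5 -1.45
5.3 17.4 4.15 -1.7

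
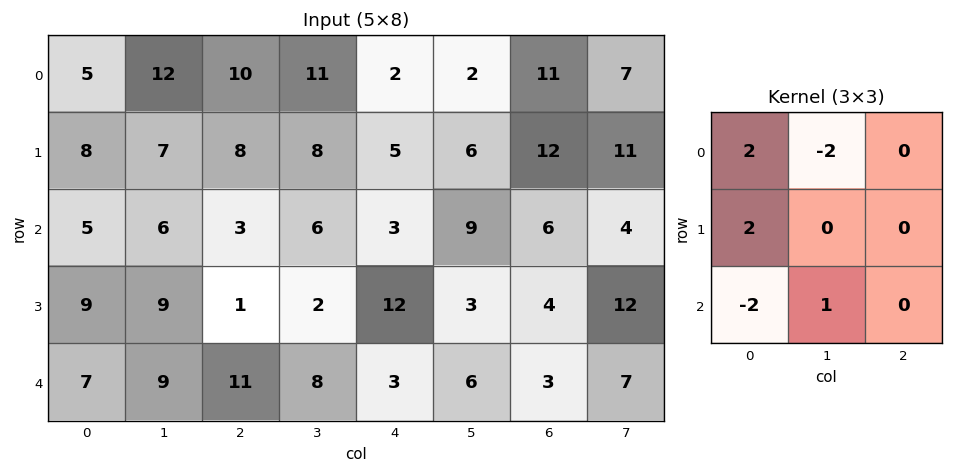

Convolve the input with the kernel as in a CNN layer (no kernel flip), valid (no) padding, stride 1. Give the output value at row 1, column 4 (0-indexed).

-17

The receptive field on the input at this output position is [5 6 12 / 3 9 6 / 12 3 4]. Elementwise product with the kernel and sum: 5·2 + 6·-2 + 3·2 + 12·-2 + 3·1.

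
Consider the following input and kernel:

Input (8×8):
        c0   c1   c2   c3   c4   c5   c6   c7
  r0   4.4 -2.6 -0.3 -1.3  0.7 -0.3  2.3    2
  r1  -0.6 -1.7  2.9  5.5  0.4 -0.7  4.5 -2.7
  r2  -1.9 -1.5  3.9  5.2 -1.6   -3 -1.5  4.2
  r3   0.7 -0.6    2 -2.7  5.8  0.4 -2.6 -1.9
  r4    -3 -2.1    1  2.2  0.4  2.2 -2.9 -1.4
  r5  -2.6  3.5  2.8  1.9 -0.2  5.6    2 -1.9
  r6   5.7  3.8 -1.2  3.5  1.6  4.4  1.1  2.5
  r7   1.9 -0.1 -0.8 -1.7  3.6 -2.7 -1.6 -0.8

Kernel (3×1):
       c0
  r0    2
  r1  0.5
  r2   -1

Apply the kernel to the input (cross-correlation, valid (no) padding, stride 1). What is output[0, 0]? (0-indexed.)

The receptive field on the input at this output position is [4.4 / -0.6 / -1.9]. Elementwise product with the kernel and sum: 4.4·2 + -0.6·0.5 + -1.9·-1.

10.4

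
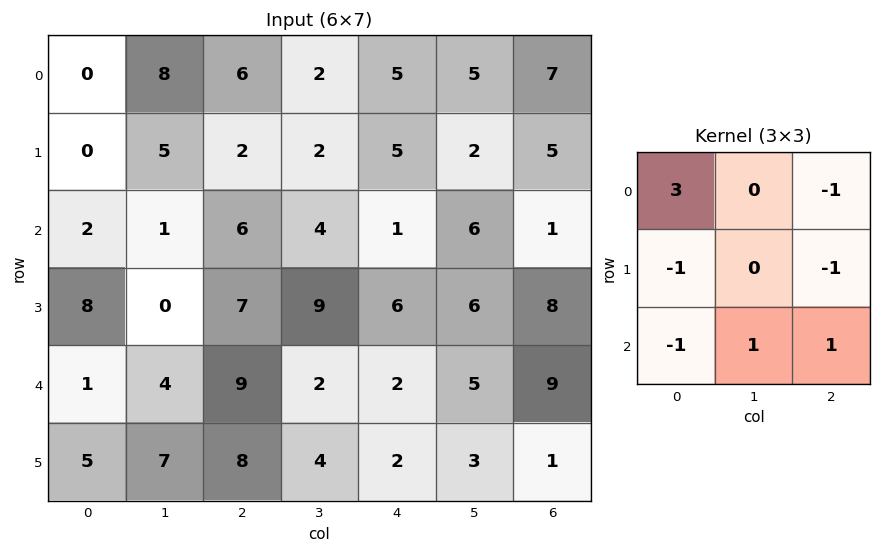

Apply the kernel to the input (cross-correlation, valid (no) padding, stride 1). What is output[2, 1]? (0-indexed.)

The receptive field on the input at this output position is [1 6 4 / 0 7 9 / 4 9 2]. Elementwise product with the kernel and sum: 1·3 + 4·-1 + 0·-1 + 9·-1 + 4·-1 + 9·1 + 2·1.

-3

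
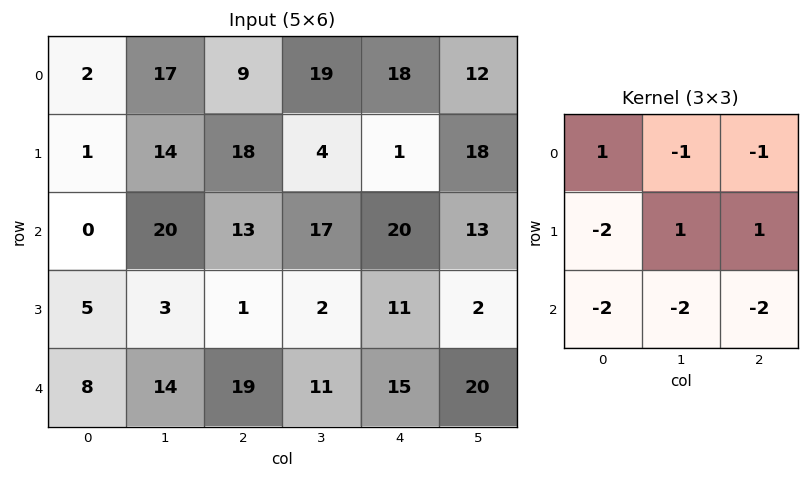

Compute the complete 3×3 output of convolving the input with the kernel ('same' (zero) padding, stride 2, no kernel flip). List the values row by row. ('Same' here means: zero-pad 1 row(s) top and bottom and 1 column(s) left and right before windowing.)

Output[0,0]: The receptive field on the zero-padded input at this output position is [0 0 0 / 0 2 17 / 0 1 14]. Elementwise product with the kernel and sum: 0·1 + 0·-1 + 0·-1 + 0·-2 + 2·1 + 17·1 + 0·-2 + 1·-2 + 14·-2.

-11 -78 -54
-11 -30 -46
14 2 2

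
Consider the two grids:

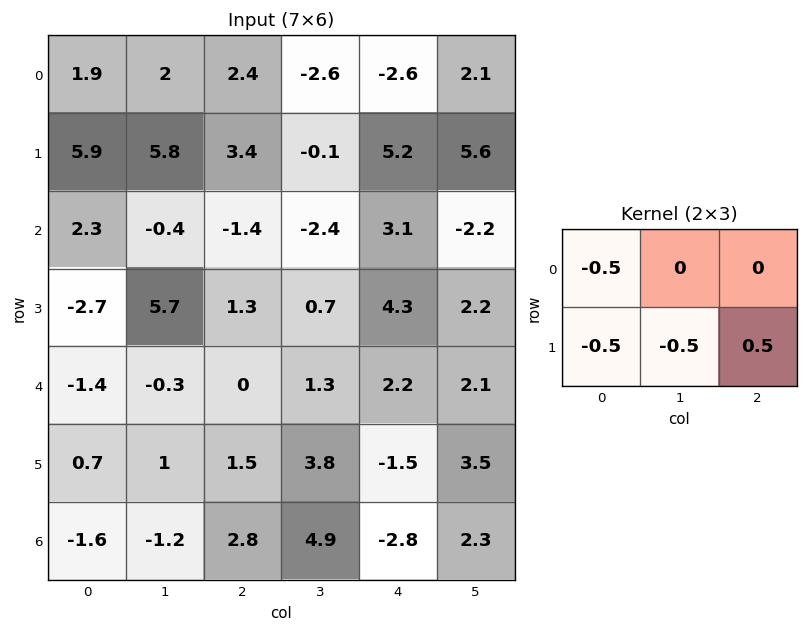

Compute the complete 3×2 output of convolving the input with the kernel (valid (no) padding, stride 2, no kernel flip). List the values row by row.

Output[0,0]: The receptive field on the input at this output position is [1.9 2 2.4 / 5.9 5.8 3.4]. Elementwise product with the kernel and sum: 1.9·-0.5 + 5.9·-0.5 + 5.8·-0.5 + 3.4·0.5.
Output[0,1]: The receptive field on the input at this output position is [2.4 -2.6 -2.6 / 3.4 -0.1 5.2]. Elementwise product with the kernel and sum: 2.4·-0.5 + 3.4·-0.5 + -0.1·-0.5 + 5.2·0.5.

-5.1 -0.25
-2 1.85
0.6 -3.4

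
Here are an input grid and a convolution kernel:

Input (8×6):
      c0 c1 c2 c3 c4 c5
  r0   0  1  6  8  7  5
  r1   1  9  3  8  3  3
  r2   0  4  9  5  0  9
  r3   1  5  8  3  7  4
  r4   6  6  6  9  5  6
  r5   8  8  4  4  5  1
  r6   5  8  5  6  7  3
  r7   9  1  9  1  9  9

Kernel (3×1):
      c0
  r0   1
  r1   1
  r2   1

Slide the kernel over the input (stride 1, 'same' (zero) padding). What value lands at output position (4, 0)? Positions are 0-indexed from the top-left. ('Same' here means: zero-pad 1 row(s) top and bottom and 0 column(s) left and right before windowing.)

The receptive field on the zero-padded input at this output position is [1 / 6 / 8]. Elementwise product with the kernel and sum: 1·1 + 6·1 + 8·1.

15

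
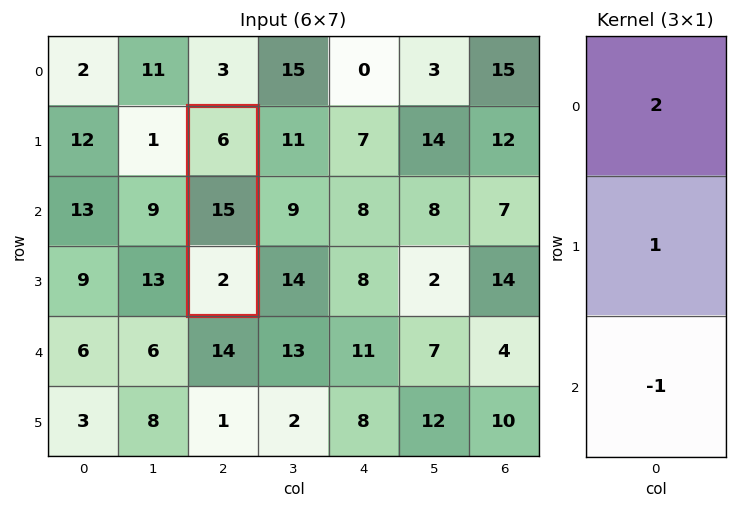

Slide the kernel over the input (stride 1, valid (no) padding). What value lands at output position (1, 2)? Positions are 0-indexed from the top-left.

25

The receptive field on the input at this output position is [6 / 15 / 2]. Elementwise product with the kernel and sum: 6·2 + 15·1 + 2·-1.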